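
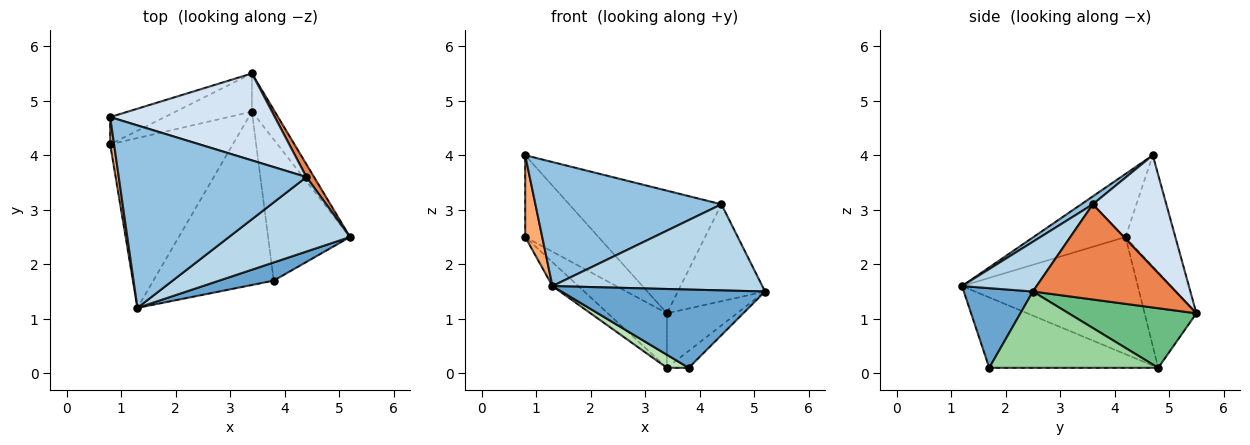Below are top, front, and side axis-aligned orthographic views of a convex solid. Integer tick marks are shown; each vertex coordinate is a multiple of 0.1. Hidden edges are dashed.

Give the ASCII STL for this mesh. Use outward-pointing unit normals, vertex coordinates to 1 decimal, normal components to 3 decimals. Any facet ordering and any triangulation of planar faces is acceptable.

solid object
 facet normal 0.314 -0.925 0.215
  outer loop
   vertex 3.8 1.7 0.1
   vertex 5.2 2.5 1.5
   vertex 1.3 1.2 1.6
  endloop
 endfacet
 facet normal 0.035 -0.562 0.827
  outer loop
   vertex 4.4 3.6 3.1
   vertex 0.8 4.7 4.0
   vertex 1.3 1.2 1.6
  endloop
 endfacet
 facet normal 0.260 -0.730 0.632
  outer loop
   vertex 4.4 3.6 3.1
   vertex 1.3 1.2 1.6
   vertex 5.2 2.5 1.5
  endloop
 endfacet
 facet normal 0.366 0.759 0.538
  outer loop
   vertex 4.4 3.6 3.1
   vertex 3.4 5.5 1.1
   vertex 0.8 4.7 4.0
  endloop
 endfacet
 facet normal 0.851 0.520 0.068
  outer loop
   vertex 4.4 3.6 3.1
   vertex 5.2 2.5 1.5
   vertex 3.4 5.5 1.1
  endloop
 endfacet
 facet normal -0.981 -0.182 0.061
  outer loop
   vertex 0.8 4.2 2.5
   vertex 1.3 1.2 1.6
   vertex 0.8 4.7 4.0
  endloop
 endfacet
 facet normal -0.542 0.797 -0.266
  outer loop
   vertex 0.8 4.2 2.5
   vertex 0.8 4.7 4.0
   vertex 3.4 5.5 1.1
  endloop
 endfacet
 facet normal -0.583 0.665 -0.466
  outer loop
   vertex 3.4 4.8 0.1
   vertex 0.8 4.2 2.5
   vertex 3.4 5.5 1.1
  endloop
 endfacet
 facet normal 0.831 0.456 -0.319
  outer loop
   vertex 3.4 4.8 0.1
   vertex 3.4 5.5 1.1
   vertex 5.2 2.5 1.5
  endloop
 endfacet
 facet normal 0.679 0.088 -0.729
  outer loop
   vertex 3.4 4.8 0.1
   vertex 5.2 2.5 1.5
   vertex 3.8 1.7 0.1
  endloop
 endfacet
 facet normal -0.504 -0.065 -0.861
  outer loop
   vertex 3.4 4.8 0.1
   vertex 3.8 1.7 0.1
   vertex 1.3 1.2 1.6
  endloop
 endfacet
 facet normal -0.687 0.101 -0.719
  outer loop
   vertex 3.4 4.8 0.1
   vertex 1.3 1.2 1.6
   vertex 0.8 4.2 2.5
  endloop
 endfacet
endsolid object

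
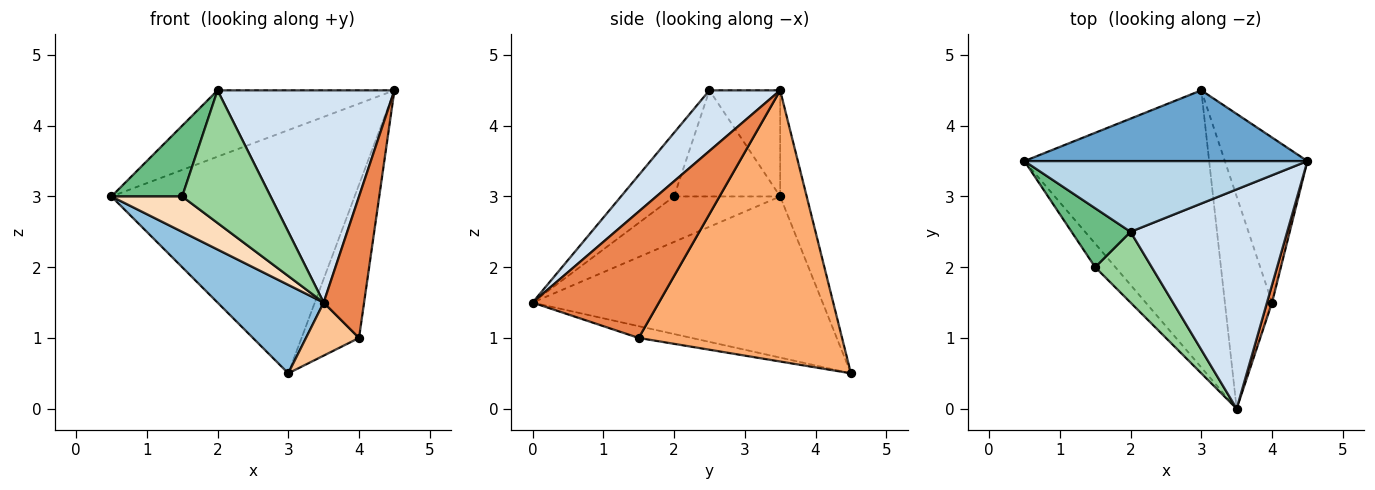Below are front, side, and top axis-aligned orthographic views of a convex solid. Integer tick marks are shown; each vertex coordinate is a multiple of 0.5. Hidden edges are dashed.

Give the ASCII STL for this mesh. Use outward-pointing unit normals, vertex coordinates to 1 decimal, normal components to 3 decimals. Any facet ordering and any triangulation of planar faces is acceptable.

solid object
 facet normal -0.104 0.955 0.278
  outer loop
   vertex 3.0 4.5 0.5
   vertex 0.5 3.5 3.0
   vertex 4.5 3.5 4.5
  endloop
 endfacet
 facet normal -0.639 -0.234 -0.733
  outer loop
   vertex 3.0 4.5 0.5
   vertex 3.5 0.0 1.5
   vertex 0.5 3.5 3.0
  endloop
 endfacet
 facet normal -0.264 0.660 0.704
  outer loop
   vertex 2.0 2.5 4.5
   vertex 4.5 3.5 4.5
   vertex 0.5 3.5 3.0
  endloop
 endfacet
 facet normal 0.268 -0.670 0.692
  outer loop
   vertex 2.0 2.5 4.5
   vertex 3.5 0.0 1.5
   vertex 4.5 3.5 4.5
  endloop
 endfacet
 facet normal 0.952 -0.305 0.038
  outer loop
   vertex 4.0 1.5 1.0
   vertex 4.5 3.5 4.5
   vertex 3.5 0.0 1.5
  endloop
 endfacet
 facet normal 0.924 0.261 -0.281
  outer loop
   vertex 4.0 1.5 1.0
   vertex 3.0 4.5 0.5
   vertex 4.5 3.5 4.5
  endloop
 endfacet
 facet normal -0.236 -0.236 -0.943
  outer loop
   vertex 4.0 1.5 1.0
   vertex 3.5 0.0 1.5
   vertex 3.0 4.5 0.5
  endloop
 endfacet
 facet normal -0.780 -0.520 -0.347
  outer loop
   vertex 1.5 2.0 3.0
   vertex 0.5 3.5 3.0
   vertex 3.5 0.0 1.5
  endloop
 endfacet
 facet normal -0.755 -0.504 0.420
  outer loop
   vertex 1.5 2.0 3.0
   vertex 2.0 2.5 4.5
   vertex 0.5 3.5 3.0
  endloop
 endfacet
 facet normal -0.468 -0.780 0.416
  outer loop
   vertex 1.5 2.0 3.0
   vertex 3.5 0.0 1.5
   vertex 2.0 2.5 4.5
  endloop
 endfacet
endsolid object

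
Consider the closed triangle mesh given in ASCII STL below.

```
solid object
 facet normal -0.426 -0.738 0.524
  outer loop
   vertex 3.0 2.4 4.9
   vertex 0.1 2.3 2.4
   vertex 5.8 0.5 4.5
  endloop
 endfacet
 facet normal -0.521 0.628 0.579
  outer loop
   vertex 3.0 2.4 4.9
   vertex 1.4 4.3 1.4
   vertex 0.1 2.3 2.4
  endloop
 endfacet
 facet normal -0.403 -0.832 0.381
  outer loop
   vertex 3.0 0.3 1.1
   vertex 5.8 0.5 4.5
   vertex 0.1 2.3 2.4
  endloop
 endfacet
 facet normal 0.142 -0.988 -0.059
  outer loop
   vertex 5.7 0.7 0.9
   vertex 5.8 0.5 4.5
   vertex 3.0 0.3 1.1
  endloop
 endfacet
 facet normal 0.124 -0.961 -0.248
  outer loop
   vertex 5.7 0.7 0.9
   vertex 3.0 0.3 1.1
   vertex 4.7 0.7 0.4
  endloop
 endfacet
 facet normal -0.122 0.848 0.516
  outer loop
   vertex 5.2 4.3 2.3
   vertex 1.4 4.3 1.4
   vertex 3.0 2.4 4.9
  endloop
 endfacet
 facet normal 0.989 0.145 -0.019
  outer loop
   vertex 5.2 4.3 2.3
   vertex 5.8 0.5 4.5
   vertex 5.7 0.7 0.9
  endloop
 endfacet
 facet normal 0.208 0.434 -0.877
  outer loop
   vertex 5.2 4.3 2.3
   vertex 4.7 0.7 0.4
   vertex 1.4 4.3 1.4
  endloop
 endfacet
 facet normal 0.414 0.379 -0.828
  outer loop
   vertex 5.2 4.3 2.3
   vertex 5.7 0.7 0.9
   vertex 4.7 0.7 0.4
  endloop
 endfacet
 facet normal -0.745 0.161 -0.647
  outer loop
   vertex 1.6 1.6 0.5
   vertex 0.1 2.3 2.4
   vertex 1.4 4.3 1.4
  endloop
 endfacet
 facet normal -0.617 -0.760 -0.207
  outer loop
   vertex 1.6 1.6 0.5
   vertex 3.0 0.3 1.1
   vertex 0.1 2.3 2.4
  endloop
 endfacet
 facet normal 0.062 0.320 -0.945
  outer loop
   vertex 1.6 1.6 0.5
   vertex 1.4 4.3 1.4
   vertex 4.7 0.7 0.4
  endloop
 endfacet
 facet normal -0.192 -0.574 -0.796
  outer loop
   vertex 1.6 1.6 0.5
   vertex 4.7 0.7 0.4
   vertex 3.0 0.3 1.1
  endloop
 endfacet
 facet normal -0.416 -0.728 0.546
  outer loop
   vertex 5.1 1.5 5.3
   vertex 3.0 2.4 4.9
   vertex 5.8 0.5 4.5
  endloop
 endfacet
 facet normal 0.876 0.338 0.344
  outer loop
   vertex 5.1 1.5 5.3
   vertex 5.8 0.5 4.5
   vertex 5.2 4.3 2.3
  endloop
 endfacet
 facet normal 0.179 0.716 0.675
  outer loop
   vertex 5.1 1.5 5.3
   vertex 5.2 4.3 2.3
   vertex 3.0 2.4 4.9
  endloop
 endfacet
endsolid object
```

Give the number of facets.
16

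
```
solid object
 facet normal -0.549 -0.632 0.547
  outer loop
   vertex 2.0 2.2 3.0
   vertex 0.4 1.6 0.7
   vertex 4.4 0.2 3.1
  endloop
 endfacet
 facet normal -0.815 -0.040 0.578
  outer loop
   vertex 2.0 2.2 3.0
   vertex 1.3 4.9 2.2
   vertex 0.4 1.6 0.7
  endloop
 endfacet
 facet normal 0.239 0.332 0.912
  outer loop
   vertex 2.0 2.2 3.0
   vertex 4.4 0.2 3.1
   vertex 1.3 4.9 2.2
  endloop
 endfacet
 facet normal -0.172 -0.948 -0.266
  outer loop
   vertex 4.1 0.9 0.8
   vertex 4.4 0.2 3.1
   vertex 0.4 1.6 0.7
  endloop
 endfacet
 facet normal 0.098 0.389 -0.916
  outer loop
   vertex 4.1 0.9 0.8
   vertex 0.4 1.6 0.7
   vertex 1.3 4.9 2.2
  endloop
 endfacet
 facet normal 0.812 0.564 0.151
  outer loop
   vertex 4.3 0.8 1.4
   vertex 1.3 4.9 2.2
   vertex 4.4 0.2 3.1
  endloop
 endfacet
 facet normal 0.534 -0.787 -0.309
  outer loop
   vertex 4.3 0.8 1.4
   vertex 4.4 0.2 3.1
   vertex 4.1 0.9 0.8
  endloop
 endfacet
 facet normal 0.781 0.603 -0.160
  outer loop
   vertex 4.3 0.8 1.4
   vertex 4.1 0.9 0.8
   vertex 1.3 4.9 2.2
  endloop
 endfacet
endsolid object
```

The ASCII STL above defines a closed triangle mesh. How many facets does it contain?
8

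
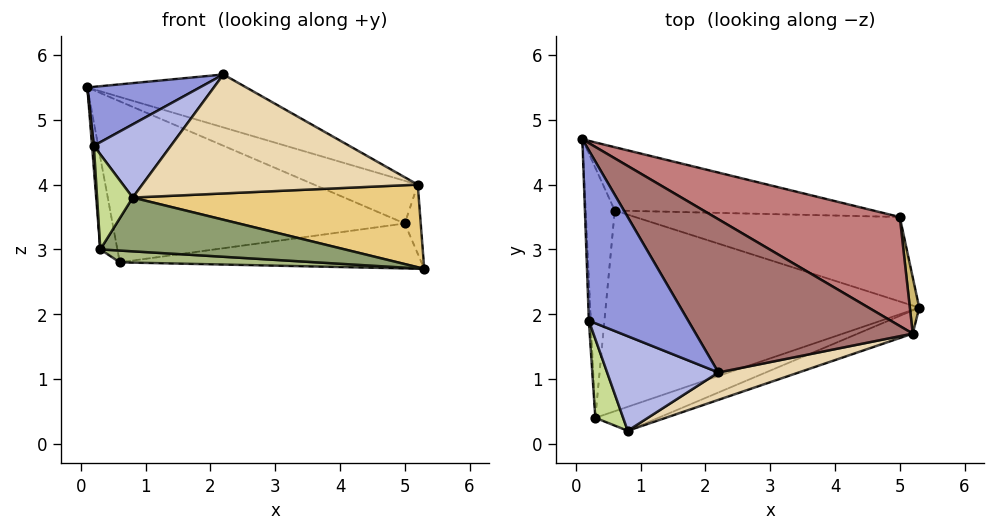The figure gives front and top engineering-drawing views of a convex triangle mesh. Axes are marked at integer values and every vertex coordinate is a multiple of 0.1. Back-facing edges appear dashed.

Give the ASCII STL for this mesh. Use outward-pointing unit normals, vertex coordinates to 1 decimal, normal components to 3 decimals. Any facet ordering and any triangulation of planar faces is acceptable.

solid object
 facet normal 0.071 0.928 -0.365
  outer loop
   vertex 5.0 3.5 3.4
   vertex 0.6 3.6 2.8
   vertex 0.1 4.7 5.5
  endloop
 endfacet
 facet normal 0.130 0.466 -0.875
  outer loop
   vertex 5.0 3.5 3.4
   vertex 5.3 2.1 2.7
   vertex 0.6 3.6 2.8
  endloop
 endfacet
 facet normal -0.545 -0.274 0.792
  outer loop
   vertex 0.2 1.9 4.6
   vertex 2.2 1.1 5.7
   vertex 0.1 4.7 5.5
  endloop
 endfacet
 facet normal -0.562 -0.506 0.654
  outer loop
   vertex 0.2 1.9 4.6
   vertex 0.8 0.2 3.8
   vertex 2.2 1.1 5.7
  endloop
 endfacet
 facet normal 0.275 -0.878 -0.391
  outer loop
   vertex 0.3 0.4 3.0
   vertex 5.3 2.1 2.7
   vertex 0.8 0.2 3.8
  endloop
 endfacet
 facet normal -0.040 -0.059 -0.997
  outer loop
   vertex 0.3 0.4 3.0
   vertex 0.6 3.6 2.8
   vertex 5.3 2.1 2.7
  endloop
 endfacet
 facet normal -0.799 -0.463 0.384
  outer loop
   vertex 0.3 0.4 3.0
   vertex 0.8 0.2 3.8
   vertex 0.2 1.9 4.6
  endloop
 endfacet
 facet normal -0.974 0.078 -0.212
  outer loop
   vertex 0.3 0.4 3.0
   vertex 0.1 4.7 5.5
   vertex 0.6 3.6 2.8
  endloop
 endfacet
 facet normal -0.999 -0.022 -0.041
  outer loop
   vertex 0.3 0.4 3.0
   vertex 0.2 1.9 4.6
   vertex 0.1 4.7 5.5
  endloop
 endfacet
 facet normal 0.981 0.150 0.121
  outer loop
   vertex 5.2 1.7 4.0
   vertex 5.3 2.1 2.7
   vertex 5.0 3.5 3.4
  endloop
 endfacet
 facet normal 0.322 -0.911 -0.256
  outer loop
   vertex 5.2 1.7 4.0
   vertex 0.8 0.2 3.8
   vertex 5.3 2.1 2.7
  endloop
 endfacet
 facet normal 0.307 -0.928 0.214
  outer loop
   vertex 5.2 1.7 4.0
   vertex 2.2 1.1 5.7
   vertex 0.8 0.2 3.8
  endloop
 endfacet
 facet normal 0.426 0.296 0.855
  outer loop
   vertex 5.2 1.7 4.0
   vertex 0.1 4.7 5.5
   vertex 2.2 1.1 5.7
  endloop
 endfacet
 facet normal 0.439 0.328 0.837
  outer loop
   vertex 5.2 1.7 4.0
   vertex 5.0 3.5 3.4
   vertex 0.1 4.7 5.5
  endloop
 endfacet
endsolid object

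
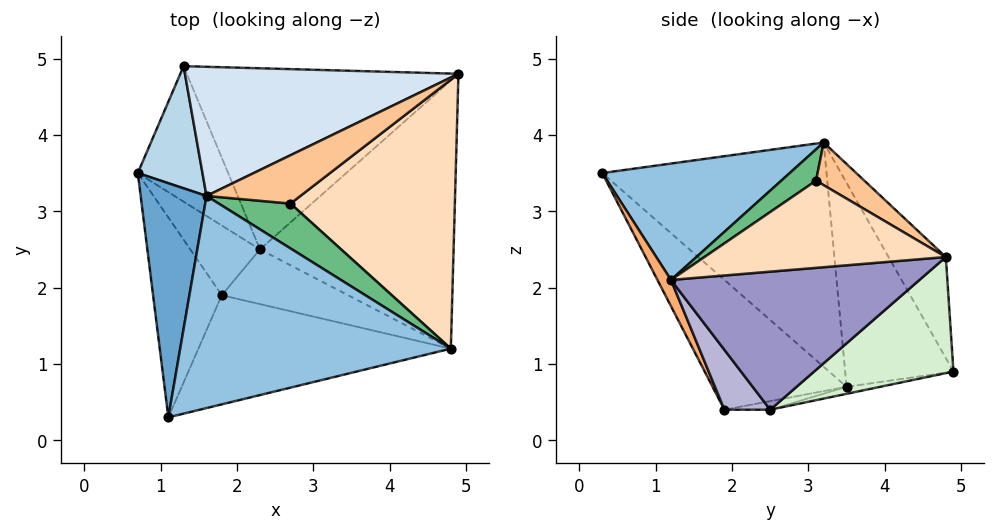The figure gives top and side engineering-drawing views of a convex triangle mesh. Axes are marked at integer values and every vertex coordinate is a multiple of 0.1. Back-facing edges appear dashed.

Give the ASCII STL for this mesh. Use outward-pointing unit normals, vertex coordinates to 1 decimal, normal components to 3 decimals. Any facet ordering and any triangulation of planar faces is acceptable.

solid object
 facet normal -0.952 0.126 0.279
  outer loop
   vertex 1.6 3.2 3.9
   vertex 0.7 3.5 0.7
   vertex 1.1 0.3 3.5
  endloop
 endfacet
 facet normal 0.388 -0.191 0.902
  outer loop
   vertex 4.8 1.2 2.1
   vertex 1.6 3.2 3.9
   vertex 1.1 0.3 3.5
  endloop
 endfacet
 facet normal -0.895 0.343 0.284
  outer loop
   vertex 1.3 4.9 0.9
   vertex 0.7 3.5 0.7
   vertex 1.6 3.2 3.9
  endloop
 endfacet
 facet normal -0.184 0.847 0.498
  outer loop
   vertex 1.3 4.9 0.9
   vertex 1.6 3.2 3.9
   vertex 4.9 4.8 2.4
  endloop
 endfacet
 facet normal -0.784 -0.461 -0.415
  outer loop
   vertex 1.8 1.9 0.4
   vertex 1.1 0.3 3.5
   vertex 0.7 3.5 0.7
  endloop
 endfacet
 facet normal 0.047 -0.892 -0.450
  outer loop
   vertex 1.8 1.9 0.4
   vertex 4.8 1.2 2.1
   vertex 1.1 0.3 3.5
  endloop
 endfacet
 facet normal 0.414 0.000 0.910
  outer loop
   vertex 2.7 3.1 3.4
   vertex 4.9 4.8 2.4
   vertex 1.6 3.2 3.9
  endloop
 endfacet
 facet normal 0.467 -0.086 0.880
  outer loop
   vertex 2.7 3.1 3.4
   vertex 4.8 1.2 2.1
   vertex 4.9 4.8 2.4
  endloop
 endfacet
 facet normal 0.393 -0.182 0.901
  outer loop
   vertex 2.7 3.1 3.4
   vertex 1.6 3.2 3.9
   vertex 4.8 1.2 2.1
  endloop
 endfacet
 facet normal -0.076 0.173 -0.982
  outer loop
   vertex 2.3 2.5 0.4
   vertex 0.7 3.5 0.7
   vertex 1.3 4.9 0.9
  endloop
 endfacet
 facet normal -0.122 0.101 -0.987
  outer loop
   vertex 2.3 2.5 0.4
   vertex 1.8 1.9 0.4
   vertex 0.7 3.5 0.7
  endloop
 endfacet
 facet normal 0.370 0.335 -0.866
  outer loop
   vertex 2.3 2.5 0.4
   vertex 1.3 4.9 0.9
   vertex 4.9 4.8 2.4
  endloop
 endfacet
 facet normal 0.580 0.052 -0.813
  outer loop
   vertex 2.3 2.5 0.4
   vertex 4.9 4.8 2.4
   vertex 4.8 1.2 2.1
  endloop
 endfacet
 facet normal 0.404 -0.336 -0.851
  outer loop
   vertex 2.3 2.5 0.4
   vertex 4.8 1.2 2.1
   vertex 1.8 1.9 0.4
  endloop
 endfacet
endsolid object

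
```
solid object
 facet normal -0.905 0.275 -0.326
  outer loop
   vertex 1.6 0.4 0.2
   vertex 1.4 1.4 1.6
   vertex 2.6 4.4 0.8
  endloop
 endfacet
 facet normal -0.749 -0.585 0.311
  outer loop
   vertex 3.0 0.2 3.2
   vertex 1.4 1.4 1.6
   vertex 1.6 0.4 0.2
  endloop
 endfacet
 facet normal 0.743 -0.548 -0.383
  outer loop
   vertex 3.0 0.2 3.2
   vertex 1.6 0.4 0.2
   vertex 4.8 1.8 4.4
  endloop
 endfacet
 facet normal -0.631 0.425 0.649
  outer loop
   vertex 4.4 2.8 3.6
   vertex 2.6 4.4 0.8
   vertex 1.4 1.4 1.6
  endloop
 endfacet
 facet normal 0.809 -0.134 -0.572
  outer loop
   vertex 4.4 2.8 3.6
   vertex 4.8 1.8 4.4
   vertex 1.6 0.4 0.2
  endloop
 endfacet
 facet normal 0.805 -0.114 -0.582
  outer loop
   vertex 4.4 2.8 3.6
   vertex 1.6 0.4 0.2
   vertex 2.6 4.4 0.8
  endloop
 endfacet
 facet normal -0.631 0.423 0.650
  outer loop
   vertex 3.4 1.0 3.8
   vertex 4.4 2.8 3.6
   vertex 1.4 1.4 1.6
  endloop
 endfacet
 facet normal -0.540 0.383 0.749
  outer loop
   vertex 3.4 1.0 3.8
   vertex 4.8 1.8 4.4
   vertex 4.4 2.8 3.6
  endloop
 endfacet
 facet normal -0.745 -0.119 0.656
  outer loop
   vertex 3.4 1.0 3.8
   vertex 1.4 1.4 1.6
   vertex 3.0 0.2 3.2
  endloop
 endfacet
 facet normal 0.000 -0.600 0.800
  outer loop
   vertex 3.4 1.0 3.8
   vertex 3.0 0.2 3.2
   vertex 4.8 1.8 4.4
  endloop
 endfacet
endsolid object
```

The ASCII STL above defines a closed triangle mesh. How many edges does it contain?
15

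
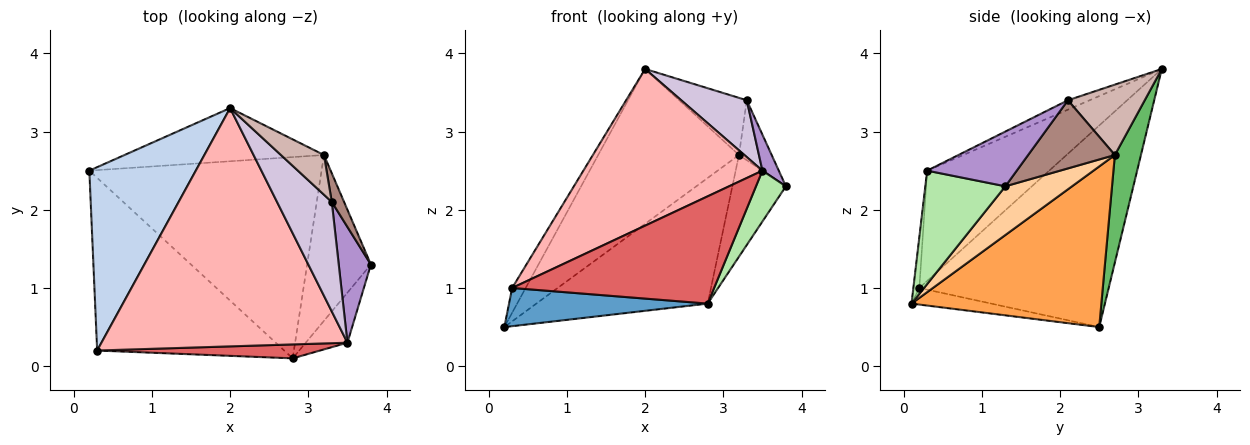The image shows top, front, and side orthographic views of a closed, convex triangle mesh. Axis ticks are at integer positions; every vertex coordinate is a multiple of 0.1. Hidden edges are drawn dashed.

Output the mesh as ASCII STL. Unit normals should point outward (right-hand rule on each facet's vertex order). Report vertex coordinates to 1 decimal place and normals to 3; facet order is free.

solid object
 facet normal -0.086 -0.215 -0.973
  outer loop
   vertex 0.3 0.2 1.0
   vertex 0.2 2.5 0.5
   vertex 2.8 0.1 0.8
  endloop
 endfacet
 facet normal -0.882 0.063 0.466
  outer loop
   vertex 0.3 0.2 1.0
   vertex 2.0 3.3 3.8
   vertex 0.2 2.5 0.5
  endloop
 endfacet
 facet normal 0.506 0.457 -0.732
  outer loop
   vertex 3.2 2.7 2.7
   vertex 2.8 0.1 0.8
   vertex 0.2 2.5 0.5
  endloop
 endfacet
 facet normal 0.546 0.438 -0.714
  outer loop
   vertex 3.2 2.7 2.7
   vertex 3.8 1.3 2.3
   vertex 2.8 0.1 0.8
  endloop
 endfacet
 facet normal 0.173 0.932 -0.320
  outer loop
   vertex 3.2 2.7 2.7
   vertex 0.2 2.5 0.5
   vertex 2.0 3.3 3.8
  endloop
 endfacet
 facet normal 0.886 -0.331 -0.326
  outer loop
   vertex 3.5 0.3 2.5
   vertex 2.8 0.1 0.8
   vertex 3.8 1.3 2.3
  endloop
 endfacet
 facet normal -0.029 -0.991 0.129
  outer loop
   vertex 3.5 0.3 2.5
   vertex 0.3 0.2 1.0
   vertex 2.8 0.1 0.8
  endloop
 endfacet
 facet normal -0.351 -0.514 0.783
  outer loop
   vertex 3.5 0.3 2.5
   vertex 2.0 3.3 3.8
   vertex 0.3 0.2 1.0
  endloop
 endfacet
 facet normal 0.852 -0.155 0.500
  outer loop
   vertex 3.3 2.1 3.4
   vertex 3.5 0.3 2.5
   vertex 3.8 1.3 2.3
  endloop
 endfacet
 facet normal -0.150 -0.455 0.877
  outer loop
   vertex 3.3 2.1 3.4
   vertex 2.0 3.3 3.8
   vertex 3.5 0.3 2.5
  endloop
 endfacet
 facet normal 0.923 0.348 0.166
  outer loop
   vertex 3.3 2.1 3.4
   vertex 3.8 1.3 2.3
   vertex 3.2 2.7 2.7
  endloop
 endfacet
 facet normal 0.682 0.600 0.417
  outer loop
   vertex 3.3 2.1 3.4
   vertex 3.2 2.7 2.7
   vertex 2.0 3.3 3.8
  endloop
 endfacet
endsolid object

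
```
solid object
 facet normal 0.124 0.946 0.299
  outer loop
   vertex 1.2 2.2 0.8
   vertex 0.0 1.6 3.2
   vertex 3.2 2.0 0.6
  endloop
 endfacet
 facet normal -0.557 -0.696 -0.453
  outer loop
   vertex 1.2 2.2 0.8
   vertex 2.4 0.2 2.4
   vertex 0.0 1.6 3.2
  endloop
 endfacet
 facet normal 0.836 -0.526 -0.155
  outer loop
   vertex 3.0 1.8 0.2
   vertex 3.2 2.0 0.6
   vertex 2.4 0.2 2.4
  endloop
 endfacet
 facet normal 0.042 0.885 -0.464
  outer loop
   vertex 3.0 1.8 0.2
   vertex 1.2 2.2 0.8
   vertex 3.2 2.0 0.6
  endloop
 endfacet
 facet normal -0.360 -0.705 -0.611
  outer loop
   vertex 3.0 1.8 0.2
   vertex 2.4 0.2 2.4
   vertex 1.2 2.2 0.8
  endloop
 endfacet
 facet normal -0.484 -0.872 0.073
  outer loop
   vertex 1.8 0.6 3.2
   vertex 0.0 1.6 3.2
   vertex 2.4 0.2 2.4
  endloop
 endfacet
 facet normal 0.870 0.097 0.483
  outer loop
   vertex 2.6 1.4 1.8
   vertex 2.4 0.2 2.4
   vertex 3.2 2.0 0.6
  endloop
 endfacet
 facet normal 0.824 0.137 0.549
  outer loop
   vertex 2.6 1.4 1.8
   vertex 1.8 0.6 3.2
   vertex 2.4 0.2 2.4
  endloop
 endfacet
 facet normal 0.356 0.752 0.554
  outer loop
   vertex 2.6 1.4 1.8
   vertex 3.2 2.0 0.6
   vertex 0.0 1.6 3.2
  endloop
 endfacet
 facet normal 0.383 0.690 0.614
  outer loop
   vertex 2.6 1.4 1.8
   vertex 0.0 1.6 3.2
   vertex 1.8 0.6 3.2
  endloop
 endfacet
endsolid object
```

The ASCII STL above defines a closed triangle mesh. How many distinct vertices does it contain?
7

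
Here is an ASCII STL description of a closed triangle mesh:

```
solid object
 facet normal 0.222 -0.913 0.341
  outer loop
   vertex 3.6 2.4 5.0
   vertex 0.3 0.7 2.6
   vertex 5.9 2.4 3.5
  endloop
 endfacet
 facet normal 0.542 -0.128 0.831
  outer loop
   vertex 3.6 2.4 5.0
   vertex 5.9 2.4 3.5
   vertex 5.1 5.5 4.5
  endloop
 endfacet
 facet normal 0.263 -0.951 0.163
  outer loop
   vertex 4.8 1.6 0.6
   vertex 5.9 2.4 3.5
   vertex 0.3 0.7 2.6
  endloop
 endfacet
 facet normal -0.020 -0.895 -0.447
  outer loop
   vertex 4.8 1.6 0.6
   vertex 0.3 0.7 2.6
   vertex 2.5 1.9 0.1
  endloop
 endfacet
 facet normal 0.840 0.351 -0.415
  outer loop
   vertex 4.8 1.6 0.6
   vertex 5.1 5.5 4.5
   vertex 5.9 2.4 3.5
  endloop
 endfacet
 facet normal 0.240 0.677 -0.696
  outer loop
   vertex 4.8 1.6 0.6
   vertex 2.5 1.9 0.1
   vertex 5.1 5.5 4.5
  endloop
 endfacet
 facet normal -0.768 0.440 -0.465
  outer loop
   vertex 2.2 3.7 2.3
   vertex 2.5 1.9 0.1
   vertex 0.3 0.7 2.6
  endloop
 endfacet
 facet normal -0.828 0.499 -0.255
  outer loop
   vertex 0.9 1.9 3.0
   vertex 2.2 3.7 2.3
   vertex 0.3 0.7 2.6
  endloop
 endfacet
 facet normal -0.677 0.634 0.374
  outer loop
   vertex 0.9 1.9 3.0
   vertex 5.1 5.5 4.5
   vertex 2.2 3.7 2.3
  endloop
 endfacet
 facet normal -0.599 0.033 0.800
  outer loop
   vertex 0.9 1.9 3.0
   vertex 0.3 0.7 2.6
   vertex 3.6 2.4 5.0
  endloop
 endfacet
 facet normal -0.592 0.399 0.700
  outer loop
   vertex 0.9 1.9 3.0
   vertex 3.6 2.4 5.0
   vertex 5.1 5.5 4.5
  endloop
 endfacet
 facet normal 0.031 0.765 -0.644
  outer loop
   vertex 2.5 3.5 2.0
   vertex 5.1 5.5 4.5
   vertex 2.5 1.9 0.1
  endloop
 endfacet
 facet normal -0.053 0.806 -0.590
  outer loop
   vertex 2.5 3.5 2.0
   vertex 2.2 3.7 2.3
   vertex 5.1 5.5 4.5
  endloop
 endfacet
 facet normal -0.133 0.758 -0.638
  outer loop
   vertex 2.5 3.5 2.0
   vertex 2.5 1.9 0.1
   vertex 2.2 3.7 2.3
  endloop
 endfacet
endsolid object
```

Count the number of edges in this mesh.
21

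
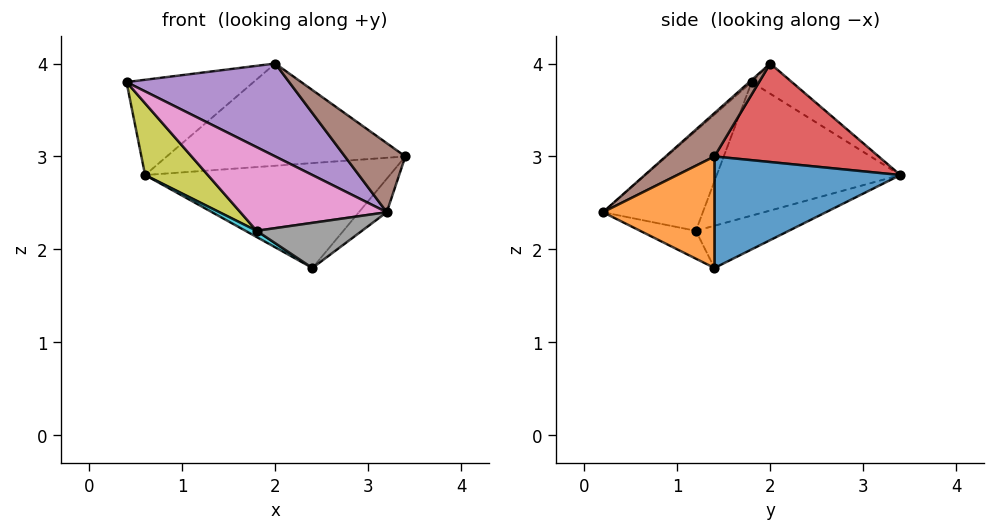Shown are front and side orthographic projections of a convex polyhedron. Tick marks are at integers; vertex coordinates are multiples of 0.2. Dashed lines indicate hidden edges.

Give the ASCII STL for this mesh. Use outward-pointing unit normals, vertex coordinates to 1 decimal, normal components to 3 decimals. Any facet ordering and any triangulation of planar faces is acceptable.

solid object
 facet normal 0.540 0.711 -0.450
  outer loop
   vertex 2.4 1.4 1.8
   vertex 0.6 3.4 2.8
   vertex 3.4 1.4 3.0
  endloop
 endfacet
 facet normal 0.754 0.189 -0.629
  outer loop
   vertex 3.2 0.2 2.4
   vertex 2.4 1.4 1.8
   vertex 3.4 1.4 3.0
  endloop
 endfacet
 facet normal -0.170 0.537 0.826
  outer loop
   vertex 2.0 2.0 4.0
   vertex 0.6 3.4 2.8
   vertex 0.4 1.8 3.8
  endloop
 endfacet
 facet normal 0.543 0.789 0.287
  outer loop
   vertex 2.0 2.0 4.0
   vertex 3.4 1.4 3.0
   vertex 0.6 3.4 2.8
  endloop
 endfacet
 facet normal -0.010 -0.668 0.744
  outer loop
   vertex 2.0 2.0 4.0
   vertex 0.4 1.8 3.8
   vertex 3.2 0.2 2.4
  endloop
 endfacet
 facet normal 0.375 -0.464 0.803
  outer loop
   vertex 2.0 2.0 4.0
   vertex 3.2 0.2 2.4
   vertex 3.4 1.4 3.0
  endloop
 endfacet
 facet normal -0.554 -0.812 -0.181
  outer loop
   vertex 1.8 1.2 2.2
   vertex 3.2 0.2 2.4
   vertex 0.4 1.8 3.8
  endloop
 endfacet
 facet normal -0.308 -0.582 -0.753
  outer loop
   vertex 1.8 1.2 2.2
   vertex 2.4 1.4 1.8
   vertex 3.2 0.2 2.4
  endloop
 endfacet
 facet normal -0.773 -0.264 -0.577
  outer loop
   vertex 1.8 1.2 2.2
   vertex 0.4 1.8 3.8
   vertex 0.6 3.4 2.8
  endloop
 endfacet
 facet normal -0.539 -0.065 -0.840
  outer loop
   vertex 1.8 1.2 2.2
   vertex 0.6 3.4 2.8
   vertex 2.4 1.4 1.8
  endloop
 endfacet
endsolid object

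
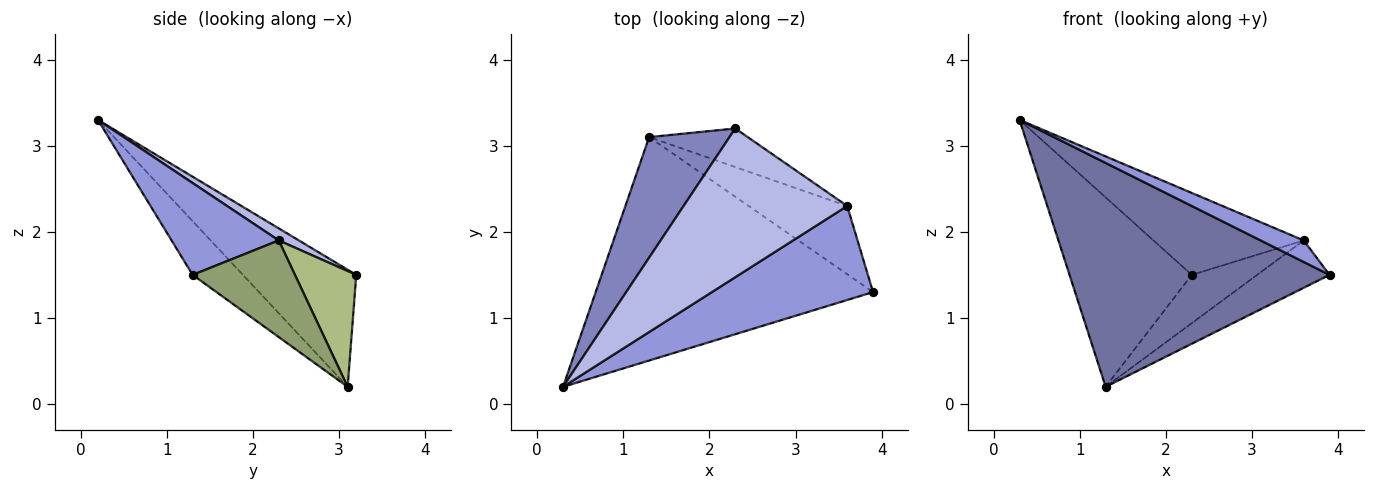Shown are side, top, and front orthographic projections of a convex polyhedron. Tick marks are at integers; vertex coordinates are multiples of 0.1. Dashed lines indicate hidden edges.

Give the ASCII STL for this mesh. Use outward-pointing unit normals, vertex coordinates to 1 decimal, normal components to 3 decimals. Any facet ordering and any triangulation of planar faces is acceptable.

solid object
 facet normal -0.136 -0.701 -0.700
  outer loop
   vertex 1.3 3.1 0.2
   vertex 3.9 1.3 1.5
   vertex 0.3 0.2 3.3
  endloop
 endfacet
 facet normal -0.616 0.664 0.423
  outer loop
   vertex 2.3 3.2 1.5
   vertex 1.3 3.1 0.2
   vertex 0.3 0.2 3.3
  endloop
 endfacet
 facet normal 0.486 -0.195 0.852
  outer loop
   vertex 3.6 2.3 1.9
   vertex 0.3 0.2 3.3
   vertex 3.9 1.3 1.5
  endloop
 endfacet
 facet normal 0.064 0.482 0.874
  outer loop
   vertex 3.6 2.3 1.9
   vertex 2.3 3.2 1.5
   vertex 0.3 0.2 3.3
  endloop
 endfacet
 facet normal 0.627 0.444 -0.640
  outer loop
   vertex 3.6 2.3 1.9
   vertex 3.9 1.3 1.5
   vertex 1.3 3.1 0.2
  endloop
 endfacet
 facet normal 0.591 0.630 -0.503
  outer loop
   vertex 3.6 2.3 1.9
   vertex 1.3 3.1 0.2
   vertex 2.3 3.2 1.5
  endloop
 endfacet
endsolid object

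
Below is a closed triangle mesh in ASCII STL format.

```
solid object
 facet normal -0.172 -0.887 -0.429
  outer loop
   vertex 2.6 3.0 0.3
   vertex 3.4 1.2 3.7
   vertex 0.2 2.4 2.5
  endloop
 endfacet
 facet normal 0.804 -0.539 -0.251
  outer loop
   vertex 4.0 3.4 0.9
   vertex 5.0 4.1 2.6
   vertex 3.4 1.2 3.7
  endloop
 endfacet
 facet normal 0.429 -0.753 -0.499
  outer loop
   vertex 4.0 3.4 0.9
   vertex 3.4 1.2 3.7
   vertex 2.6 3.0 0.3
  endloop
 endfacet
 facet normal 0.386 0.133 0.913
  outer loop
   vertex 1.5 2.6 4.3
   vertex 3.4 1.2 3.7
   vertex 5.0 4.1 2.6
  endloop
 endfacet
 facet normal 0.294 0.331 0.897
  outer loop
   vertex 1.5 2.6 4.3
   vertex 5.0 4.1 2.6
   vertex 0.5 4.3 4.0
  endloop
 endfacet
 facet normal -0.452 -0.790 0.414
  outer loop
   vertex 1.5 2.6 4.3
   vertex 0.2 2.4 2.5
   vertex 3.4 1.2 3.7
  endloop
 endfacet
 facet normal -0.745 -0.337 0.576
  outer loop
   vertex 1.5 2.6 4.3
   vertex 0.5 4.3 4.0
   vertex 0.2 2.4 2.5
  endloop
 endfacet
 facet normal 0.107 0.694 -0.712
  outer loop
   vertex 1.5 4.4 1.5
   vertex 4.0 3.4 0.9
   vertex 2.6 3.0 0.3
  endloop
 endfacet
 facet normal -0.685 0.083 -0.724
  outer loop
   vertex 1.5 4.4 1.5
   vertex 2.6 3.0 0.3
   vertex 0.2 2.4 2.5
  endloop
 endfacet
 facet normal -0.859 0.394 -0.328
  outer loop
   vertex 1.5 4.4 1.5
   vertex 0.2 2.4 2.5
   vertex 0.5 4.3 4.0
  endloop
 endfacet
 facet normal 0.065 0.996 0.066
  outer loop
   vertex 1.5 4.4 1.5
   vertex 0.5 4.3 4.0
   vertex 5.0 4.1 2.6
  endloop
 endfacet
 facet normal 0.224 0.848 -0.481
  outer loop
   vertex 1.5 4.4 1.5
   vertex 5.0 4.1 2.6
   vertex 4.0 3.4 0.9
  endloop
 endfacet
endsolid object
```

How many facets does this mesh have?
12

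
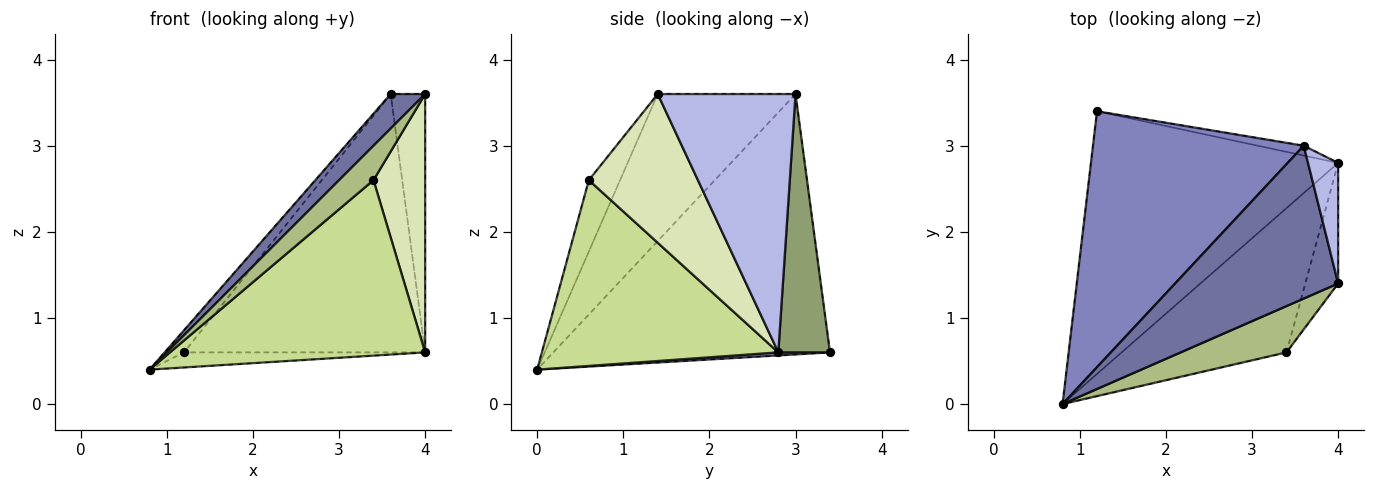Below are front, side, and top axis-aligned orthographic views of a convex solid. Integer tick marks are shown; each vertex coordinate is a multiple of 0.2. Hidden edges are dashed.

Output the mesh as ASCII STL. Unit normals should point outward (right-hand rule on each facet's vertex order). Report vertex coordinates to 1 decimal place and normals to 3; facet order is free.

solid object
 facet normal -0.660 -0.165 0.733
  outer loop
   vertex 3.6 3.0 3.6
   vertex 0.8 0.0 0.4
   vertex 4.0 1.4 3.6
  endloop
 endfacet
 facet normal -0.776 0.054 0.628
  outer loop
   vertex 3.6 3.0 3.6
   vertex 1.2 3.4 0.6
   vertex 0.8 0.0 0.4
  endloop
 endfacet
 facet normal 0.012 0.057 -0.998
  outer loop
   vertex 4.0 2.8 0.6
   vertex 0.8 0.0 0.4
   vertex 1.2 3.4 0.6
  endloop
 endfacet
 facet normal 0.964 0.241 0.112
  outer loop
   vertex 4.0 2.8 0.6
   vertex 3.6 3.0 3.6
   vertex 4.0 1.4 3.6
  endloop
 endfacet
 facet normal 0.209 0.977 -0.037
  outer loop
   vertex 4.0 2.8 0.6
   vertex 1.2 3.4 0.6
   vertex 3.6 3.0 3.6
  endloop
 endfacet
 facet normal -0.476 -0.525 0.706
  outer loop
   vertex 3.4 0.6 2.6
   vertex 4.0 1.4 3.6
   vertex 0.8 0.0 0.4
  endloop
 endfacet
 facet normal 0.582 -0.628 -0.516
  outer loop
   vertex 3.4 0.6 2.6
   vertex 0.8 0.0 0.4
   vertex 4.0 2.8 0.6
  endloop
 endfacet
 facet normal 0.886 -0.420 -0.196
  outer loop
   vertex 3.4 0.6 2.6
   vertex 4.0 2.8 0.6
   vertex 4.0 1.4 3.6
  endloop
 endfacet
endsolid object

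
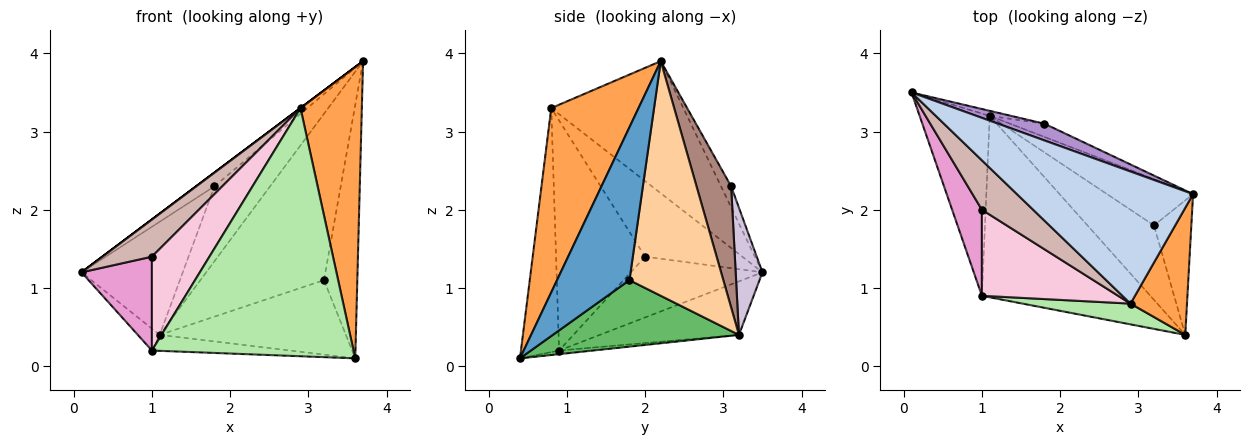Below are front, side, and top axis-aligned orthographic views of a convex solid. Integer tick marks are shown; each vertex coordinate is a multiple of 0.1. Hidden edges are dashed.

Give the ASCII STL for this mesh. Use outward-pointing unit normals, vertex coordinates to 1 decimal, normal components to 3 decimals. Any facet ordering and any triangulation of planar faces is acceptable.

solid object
 facet normal 0.887 0.408 -0.217
  outer loop
   vertex 3.2 1.8 1.1
   vertex 3.7 2.2 3.9
   vertex 3.6 0.4 0.1
  endloop
 endfacet
 facet normal -0.600 0.000 0.800
  outer loop
   vertex 2.9 0.8 3.3
   vertex 3.7 2.2 3.9
   vertex 0.1 3.5 1.2
  endloop
 endfacet
 facet normal 0.794 -0.558 0.243
  outer loop
   vertex 2.9 0.8 3.3
   vertex 3.6 0.4 0.1
   vertex 3.7 2.2 3.9
  endloop
 endfacet
 facet normal 0.590 0.777 -0.217
  outer loop
   vertex 1.1 3.2 0.4
   vertex 3.7 2.2 3.9
   vertex 3.2 1.8 1.1
  endloop
 endfacet
 facet normal 0.577 0.577 -0.577
  outer loop
   vertex 1.1 3.2 0.4
   vertex 3.2 1.8 1.1
   vertex 3.6 0.4 0.1
  endloop
 endfacet
 facet normal -0.185 -0.979 0.082
  outer loop
   vertex 1.0 0.9 0.2
   vertex 3.6 0.4 0.1
   vertex 2.9 0.8 3.3
  endloop
 endfacet
 facet normal -0.604 0.095 -0.791
  outer loop
   vertex 1.0 0.9 0.2
   vertex 0.1 3.5 1.2
   vertex 1.1 3.2 0.4
  endloop
 endfacet
 facet normal -0.021 0.088 -0.996
  outer loop
   vertex 1.0 0.9 0.2
   vertex 1.1 3.2 0.4
   vertex 3.6 0.4 0.1
  endloop
 endfacet
 facet normal -0.332 0.597 0.730
  outer loop
   vertex 1.8 3.1 2.3
   vertex 0.1 3.5 1.2
   vertex 3.7 2.2 3.9
  endloop
 endfacet
 facet normal 0.255 0.966 -0.043
  outer loop
   vertex 1.8 3.1 2.3
   vertex 1.1 3.2 0.4
   vertex 0.1 3.5 1.2
  endloop
 endfacet
 facet normal 0.523 0.840 -0.148
  outer loop
   vertex 1.8 3.1 2.3
   vertex 3.7 2.2 3.9
   vertex 1.1 3.2 0.4
  endloop
 endfacet
 facet normal -0.763 -0.389 0.517
  outer loop
   vertex 1.0 2.0 1.4
   vertex 2.9 0.8 3.3
   vertex 0.1 3.5 1.2
  endloop
 endfacet
 facet normal -0.809 -0.433 0.397
  outer loop
   vertex 1.0 2.0 1.4
   vertex 0.1 3.5 1.2
   vertex 1.0 0.9 0.2
  endloop
 endfacet
 facet normal -0.752 -0.486 0.445
  outer loop
   vertex 1.0 2.0 1.4
   vertex 1.0 0.9 0.2
   vertex 2.9 0.8 3.3
  endloop
 endfacet
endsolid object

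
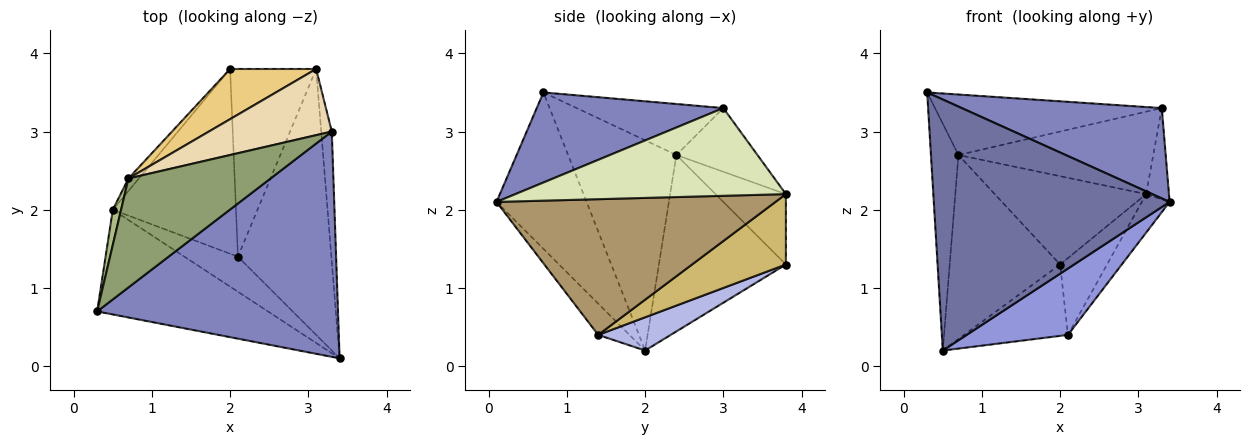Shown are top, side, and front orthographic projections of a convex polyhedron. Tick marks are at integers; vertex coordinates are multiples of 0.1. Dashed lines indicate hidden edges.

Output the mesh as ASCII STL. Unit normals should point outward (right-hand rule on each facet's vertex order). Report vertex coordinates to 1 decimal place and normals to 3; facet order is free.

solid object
 facet normal -0.332 -0.870 -0.363
  outer loop
   vertex 0.5 2.0 0.2
   vertex 3.4 0.1 2.1
   vertex 0.3 0.7 3.5
  endloop
 endfacet
 facet normal 0.328 -0.352 0.877
  outer loop
   vertex 3.3 3.0 3.3
   vertex 0.3 0.7 3.5
   vertex 3.4 0.1 2.1
  endloop
 endfacet
 facet normal -0.263 -0.853 -0.451
  outer loop
   vertex 2.1 1.4 0.4
   vertex 3.4 0.1 2.1
   vertex 0.5 2.0 0.2
  endloop
 endfacet
 facet normal 0.244 0.349 -0.905
  outer loop
   vertex 2.1 1.4 0.4
   vertex 0.5 2.0 0.2
   vertex 2.0 3.8 1.3
  endloop
 endfacet
 facet normal -0.299 0.463 0.834
  outer loop
   vertex 0.7 2.4 2.7
   vertex 0.3 0.7 3.5
   vertex 3.3 3.0 3.3
  endloop
 endfacet
 facet normal -0.969 0.246 0.038
  outer loop
   vertex 0.7 2.4 2.7
   vertex 0.5 2.0 0.2
   vertex 0.3 0.7 3.5
  endloop
 endfacet
 facet normal -0.754 0.655 -0.045
  outer loop
   vertex 0.7 2.4 2.7
   vertex 2.0 3.8 1.3
   vertex 0.5 2.0 0.2
  endloop
 endfacet
 facet normal 0.989 0.083 -0.119
  outer loop
   vertex 3.1 3.8 2.2
   vertex 3.3 3.0 3.3
   vertex 3.4 0.1 2.1
  endloop
 endfacet
 facet normal 0.821 0.082 -0.565
  outer loop
   vertex 3.1 3.8 2.2
   vertex 3.4 0.1 2.1
   vertex 2.1 1.4 0.4
  endloop
 endfacet
 facet normal 0.604 0.302 -0.738
  outer loop
   vertex 3.1 3.8 2.2
   vertex 2.1 1.4 0.4
   vertex 2.0 3.8 1.3
  endloop
 endfacet
 facet normal -0.375 0.806 0.458
  outer loop
   vertex 3.1 3.8 2.2
   vertex 2.0 3.8 1.3
   vertex 0.7 2.4 2.7
  endloop
 endfacet
 facet normal -0.309 0.742 0.596
  outer loop
   vertex 3.1 3.8 2.2
   vertex 0.7 2.4 2.7
   vertex 3.3 3.0 3.3
  endloop
 endfacet
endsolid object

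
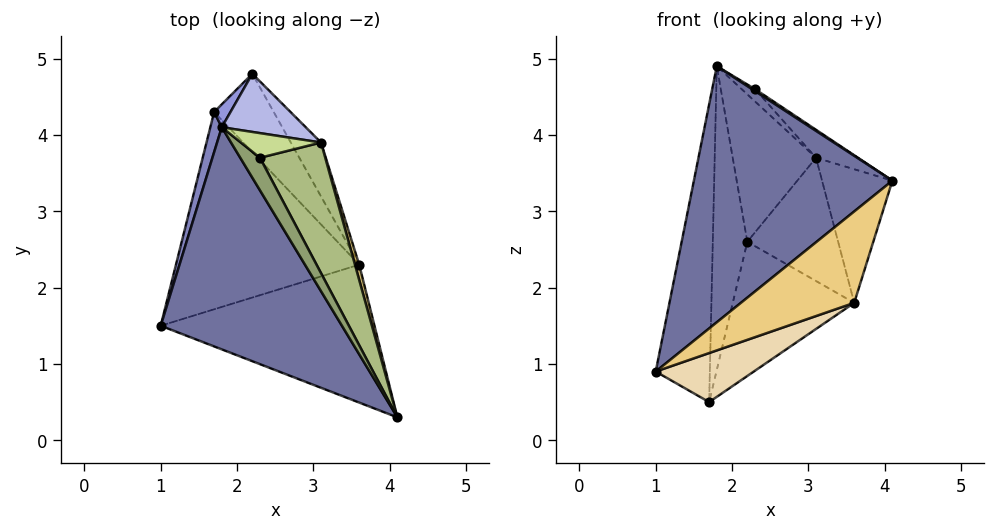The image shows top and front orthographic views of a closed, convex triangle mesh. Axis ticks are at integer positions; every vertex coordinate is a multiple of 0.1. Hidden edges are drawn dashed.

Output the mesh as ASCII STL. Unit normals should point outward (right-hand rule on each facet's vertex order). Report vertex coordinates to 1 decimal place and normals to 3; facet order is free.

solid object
 facet normal -0.634 -0.584 0.506
  outer loop
   vertex 1.8 4.1 4.9
   vertex 1.0 1.5 0.9
   vertex 4.1 0.3 3.4
  endloop
 endfacet
 facet normal -0.968 0.247 0.033
  outer loop
   vertex 1.7 4.3 0.5
   vertex 1.0 1.5 0.9
   vertex 1.8 4.1 4.9
  endloop
 endfacet
 facet normal -0.796 0.604 0.046
  outer loop
   vertex 1.7 4.3 0.5
   vertex 1.8 4.1 4.9
   vertex 2.2 4.8 2.6
  endloop
 endfacet
 facet normal 0.434 0.838 0.331
  outer loop
   vertex 3.1 3.9 3.7
   vertex 2.2 4.8 2.6
   vertex 1.8 4.1 4.9
  endloop
 endfacet
 facet normal 0.482 -0.054 0.875
  outer loop
   vertex 2.3 3.7 4.6
   vertex 1.8 4.1 4.9
   vertex 4.1 0.3 3.4
  endloop
 endfacet
 facet normal 0.723 0.145 0.675
  outer loop
   vertex 2.3 3.7 4.6
   vertex 4.1 0.3 3.4
   vertex 3.1 3.9 3.7
  endloop
 endfacet
 facet normal 0.667 0.333 0.667
  outer loop
   vertex 2.3 3.7 4.6
   vertex 3.1 3.9 3.7
   vertex 1.8 4.1 4.9
  endloop
 endfacet
 facet normal 0.782 0.538 -0.314
  outer loop
   vertex 3.6 2.3 1.8
   vertex 1.7 4.3 0.5
   vertex 2.2 4.8 2.6
  endloop
 endfacet
 facet normal 0.815 0.531 -0.233
  outer loop
   vertex 3.6 2.3 1.8
   vertex 2.2 4.8 2.6
   vertex 3.1 3.9 3.7
  endloop
 endfacet
 facet normal 0.964 0.265 0.030
  outer loop
   vertex 3.6 2.3 1.8
   vertex 3.1 3.9 3.7
   vertex 4.1 0.3 3.4
  endloop
 endfacet
 facet normal 0.417 -0.502 -0.758
  outer loop
   vertex 3.6 2.3 1.8
   vertex 4.1 0.3 3.4
   vertex 1.0 1.5 0.9
  endloop
 endfacet
 facet normal 0.379 -0.223 -0.898
  outer loop
   vertex 3.6 2.3 1.8
   vertex 1.0 1.5 0.9
   vertex 1.7 4.3 0.5
  endloop
 endfacet
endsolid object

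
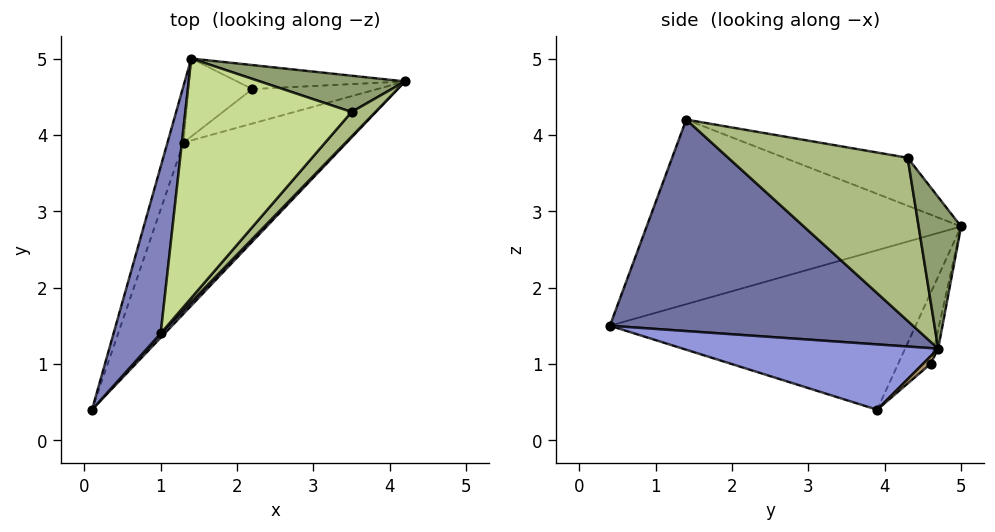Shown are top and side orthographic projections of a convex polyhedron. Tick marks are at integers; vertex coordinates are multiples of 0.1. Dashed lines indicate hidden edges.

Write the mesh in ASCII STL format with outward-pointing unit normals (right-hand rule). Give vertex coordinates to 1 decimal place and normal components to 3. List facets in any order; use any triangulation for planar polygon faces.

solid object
 facet normal 0.724 -0.689 0.014
  outer loop
   vertex 1.0 1.4 4.2
   vertex 0.1 0.4 1.5
   vertex 4.2 4.7 1.2
  endloop
 endfacet
 facet normal -0.949 0.200 0.242
  outer loop
   vertex 1.0 1.4 4.2
   vertex 1.4 5.0 2.8
   vertex 0.1 0.4 1.5
  endloop
 endfacet
 facet normal 0.343 -0.387 -0.856
  outer loop
   vertex 1.3 3.9 0.4
   vertex 4.2 4.7 1.2
   vertex 0.1 0.4 1.5
  endloop
 endfacet
 facet normal -0.950 0.296 -0.096
  outer loop
   vertex 1.3 3.9 0.4
   vertex 0.1 0.4 1.5
   vertex 1.4 5.0 2.8
  endloop
 endfacet
 facet normal 0.225 0.950 0.215
  outer loop
   vertex 3.5 4.3 3.7
   vertex 4.2 4.7 1.2
   vertex 1.4 5.0 2.8
  endloop
 endfacet
 facet normal 0.762 -0.638 0.111
  outer loop
   vertex 3.5 4.3 3.7
   vertex 1.0 1.4 4.2
   vertex 4.2 4.7 1.2
  endloop
 endfacet
 facet normal -0.257 0.375 0.891
  outer loop
   vertex 3.5 4.3 3.7
   vertex 1.4 5.0 2.8
   vertex 1.0 1.4 4.2
  endloop
 endfacet
 facet normal -0.026 0.973 -0.228
  outer loop
   vertex 2.2 4.6 1.0
   vertex 1.4 5.0 2.8
   vertex 4.2 4.7 1.2
  endloop
 endfacet
 facet normal 0.048 0.614 -0.788
  outer loop
   vertex 2.2 4.6 1.0
   vertex 4.2 4.7 1.2
   vertex 1.3 3.9 0.4
  endloop
 endfacet
 facet normal -0.406 0.837 -0.367
  outer loop
   vertex 2.2 4.6 1.0
   vertex 1.3 3.9 0.4
   vertex 1.4 5.0 2.8
  endloop
 endfacet
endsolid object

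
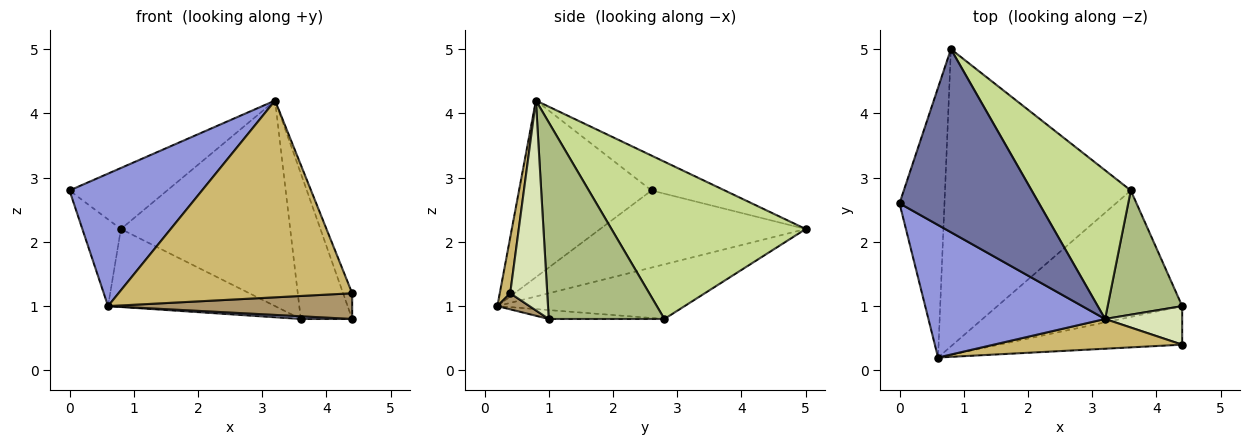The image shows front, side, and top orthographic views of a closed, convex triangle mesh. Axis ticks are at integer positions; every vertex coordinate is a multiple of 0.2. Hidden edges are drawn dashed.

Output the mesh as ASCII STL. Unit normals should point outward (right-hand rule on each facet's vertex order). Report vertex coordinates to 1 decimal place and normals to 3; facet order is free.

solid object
 facet normal -0.231 0.308 0.923
  outer loop
   vertex 3.2 0.8 4.2
   vertex 0.8 5.0 2.2
   vertex 0.0 2.6 2.8
  endloop
 endfacet
 facet normal -0.853 0.160 -0.497
  outer loop
   vertex 0.6 0.2 1.0
   vertex 0.0 2.6 2.8
   vertex 0.8 5.0 2.2
  endloop
 endfacet
 facet normal -0.577 -0.577 0.577
  outer loop
   vertex 0.6 0.2 1.0
   vertex 3.2 0.8 4.2
   vertex 0.0 2.6 2.8
  endloop
 endfacet
 facet normal -0.048 -0.021 -0.999
  outer loop
   vertex 3.6 2.8 0.8
   vertex 4.4 1.0 0.8
   vertex 0.6 0.2 1.0
  endloop
 endfacet
 facet normal -0.273 0.244 -0.930
  outer loop
   vertex 3.6 2.8 0.8
   vertex 0.6 0.2 1.0
   vertex 0.8 5.0 2.2
  endloop
 endfacet
 facet normal 0.863 0.384 0.327
  outer loop
   vertex 3.6 2.8 0.8
   vertex 3.2 0.8 4.2
   vertex 4.4 1.0 0.8
  endloop
 endfacet
 facet normal 0.681 0.593 0.429
  outer loop
   vertex 3.6 2.8 0.8
   vertex 0.8 5.0 2.2
   vertex 3.2 0.8 4.2
  endloop
 endfacet
 facet normal 0.915 0.224 0.336
  outer loop
   vertex 4.4 0.4 1.2
   vertex 4.4 1.0 0.8
   vertex 3.2 0.8 4.2
  endloop
 endfacet
 facet normal 0.073 -0.553 -0.830
  outer loop
   vertex 4.4 0.4 1.2
   vertex 0.6 0.2 1.0
   vertex 4.4 1.0 0.8
  endloop
 endfacet
 facet normal 0.044 -0.988 0.149
  outer loop
   vertex 4.4 0.4 1.2
   vertex 3.2 0.8 4.2
   vertex 0.6 0.2 1.0
  endloop
 endfacet
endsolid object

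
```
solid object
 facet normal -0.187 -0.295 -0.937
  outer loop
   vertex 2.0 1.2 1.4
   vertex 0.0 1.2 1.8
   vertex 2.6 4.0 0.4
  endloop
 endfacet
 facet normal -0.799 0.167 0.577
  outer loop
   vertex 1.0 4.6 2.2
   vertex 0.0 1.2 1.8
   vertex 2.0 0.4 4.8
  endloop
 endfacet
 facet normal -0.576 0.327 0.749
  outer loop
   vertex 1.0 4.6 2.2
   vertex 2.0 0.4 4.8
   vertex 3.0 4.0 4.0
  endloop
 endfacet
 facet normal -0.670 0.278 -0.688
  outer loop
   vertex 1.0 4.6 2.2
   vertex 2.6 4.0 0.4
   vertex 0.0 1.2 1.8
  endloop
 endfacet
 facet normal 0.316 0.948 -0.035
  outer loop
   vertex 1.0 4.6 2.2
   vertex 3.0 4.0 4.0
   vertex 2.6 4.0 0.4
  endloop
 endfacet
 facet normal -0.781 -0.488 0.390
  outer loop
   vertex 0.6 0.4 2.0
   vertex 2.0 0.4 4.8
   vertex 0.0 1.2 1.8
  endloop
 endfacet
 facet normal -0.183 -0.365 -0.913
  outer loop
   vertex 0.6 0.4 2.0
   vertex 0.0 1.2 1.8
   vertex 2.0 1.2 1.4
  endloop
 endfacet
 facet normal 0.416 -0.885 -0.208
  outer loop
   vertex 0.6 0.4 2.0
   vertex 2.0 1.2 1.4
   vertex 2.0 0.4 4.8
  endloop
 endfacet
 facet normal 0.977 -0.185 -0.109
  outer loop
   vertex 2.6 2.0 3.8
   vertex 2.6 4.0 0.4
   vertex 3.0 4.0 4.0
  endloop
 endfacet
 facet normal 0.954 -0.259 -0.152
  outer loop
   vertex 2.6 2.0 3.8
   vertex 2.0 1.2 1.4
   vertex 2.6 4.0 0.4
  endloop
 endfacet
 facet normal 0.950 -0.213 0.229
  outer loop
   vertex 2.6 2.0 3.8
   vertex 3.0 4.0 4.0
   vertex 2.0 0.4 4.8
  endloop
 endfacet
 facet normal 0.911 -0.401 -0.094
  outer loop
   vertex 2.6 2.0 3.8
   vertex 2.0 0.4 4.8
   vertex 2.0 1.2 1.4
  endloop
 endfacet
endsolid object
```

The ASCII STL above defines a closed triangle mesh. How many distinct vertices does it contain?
8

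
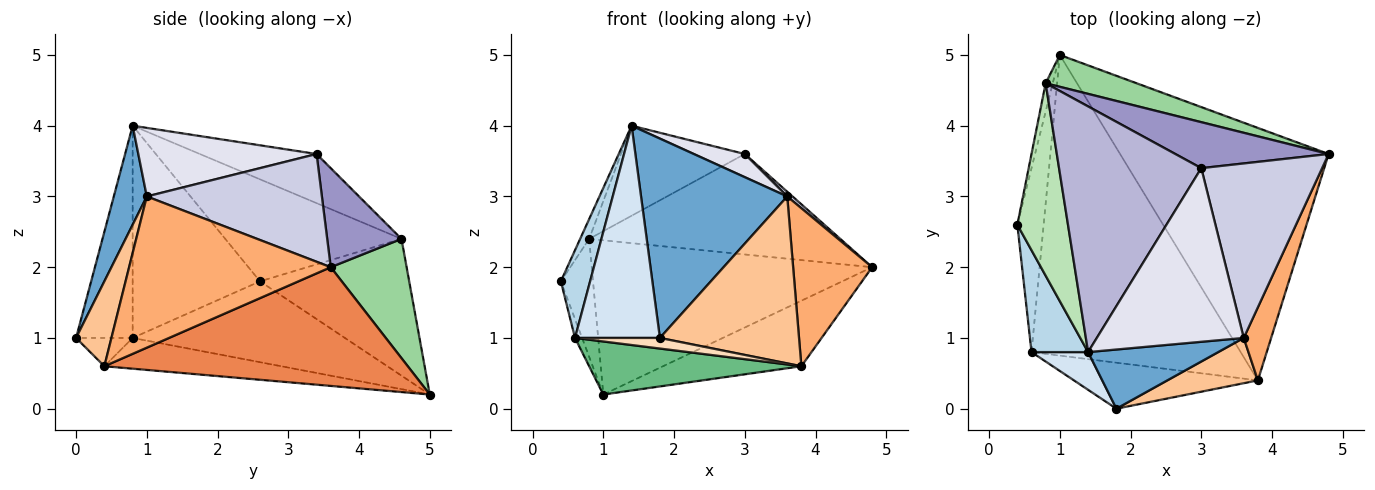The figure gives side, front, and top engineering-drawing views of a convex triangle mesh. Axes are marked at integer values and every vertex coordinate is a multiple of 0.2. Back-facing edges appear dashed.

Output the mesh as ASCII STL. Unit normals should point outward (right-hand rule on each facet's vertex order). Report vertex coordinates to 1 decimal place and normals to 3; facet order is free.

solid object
 facet normal 0.212 -0.937 0.278
  outer loop
   vertex 3.6 1.0 3.0
   vertex 1.4 0.8 4.0
   vertex 1.8 0.0 1.0
  endloop
 endfacet
 facet normal -0.951 0.032 -0.309
  outer loop
   vertex 0.6 0.8 1.0
   vertex 0.4 2.6 1.8
   vertex 1.0 5.0 0.2
  endloop
 endfacet
 facet normal -0.943 -0.217 0.252
  outer loop
   vertex 0.6 0.8 1.0
   vertex 1.4 0.8 4.0
   vertex 0.4 2.6 1.8
  endloop
 endfacet
 facet normal -0.549 -0.823 0.146
  outer loop
   vertex 0.6 0.8 1.0
   vertex 1.8 0.0 1.0
   vertex 1.4 0.8 4.0
  endloop
 endfacet
 facet normal 0.483 0.220 -0.848
  outer loop
   vertex 3.8 0.4 0.6
   vertex 1.0 5.0 0.2
   vertex 4.8 3.6 2.0
  endloop
 endfacet
 facet normal 0.918 -0.360 0.166
  outer loop
   vertex 3.8 0.4 0.6
   vertex 4.8 3.6 2.0
   vertex 3.6 1.0 3.0
  endloop
 endfacet
 facet normal 0.238 -0.937 0.254
  outer loop
   vertex 3.8 0.4 0.6
   vertex 3.6 1.0 3.0
   vertex 1.8 0.0 1.0
  endloop
 endfacet
 facet normal -0.148 -0.222 -0.964
  outer loop
   vertex 3.8 0.4 0.6
   vertex 1.8 0.0 1.0
   vertex 0.6 0.8 1.0
  endloop
 endfacet
 facet normal -0.143 -0.172 -0.975
  outer loop
   vertex 3.8 0.4 0.6
   vertex 0.6 0.8 1.0
   vertex 1.0 5.0 0.2
  endloop
 endfacet
 facet normal 0.256 0.947 0.195
  outer loop
   vertex 0.8 4.6 2.4
   vertex 4.8 3.6 2.0
   vertex 1.0 5.0 0.2
  endloop
 endfacet
 facet normal -0.895 0.046 0.444
  outer loop
   vertex 0.8 4.6 2.4
   vertex 0.4 2.6 1.8
   vertex 1.4 0.8 4.0
  endloop
 endfacet
 facet normal -0.976 0.210 -0.050
  outer loop
   vertex 0.8 4.6 2.4
   vertex 1.0 5.0 0.2
   vertex 0.4 2.6 1.8
  endloop
 endfacet
 facet normal 0.260 0.878 0.402
  outer loop
   vertex 3.0 3.4 3.6
   vertex 4.8 3.6 2.0
   vertex 0.8 4.6 2.4
  endloop
 endfacet
 facet normal -0.309 0.327 0.893
  outer loop
   vertex 3.0 3.4 3.6
   vertex 0.8 4.6 2.4
   vertex 1.4 0.8 4.0
  endloop
 endfacet
 facet normal 0.665 -0.020 0.746
  outer loop
   vertex 3.0 3.4 3.6
   vertex 3.6 1.0 3.0
   vertex 4.8 3.6 2.0
  endloop
 endfacet
 facet normal 0.420 -0.120 0.900
  outer loop
   vertex 3.0 3.4 3.6
   vertex 1.4 0.8 4.0
   vertex 3.6 1.0 3.0
  endloop
 endfacet
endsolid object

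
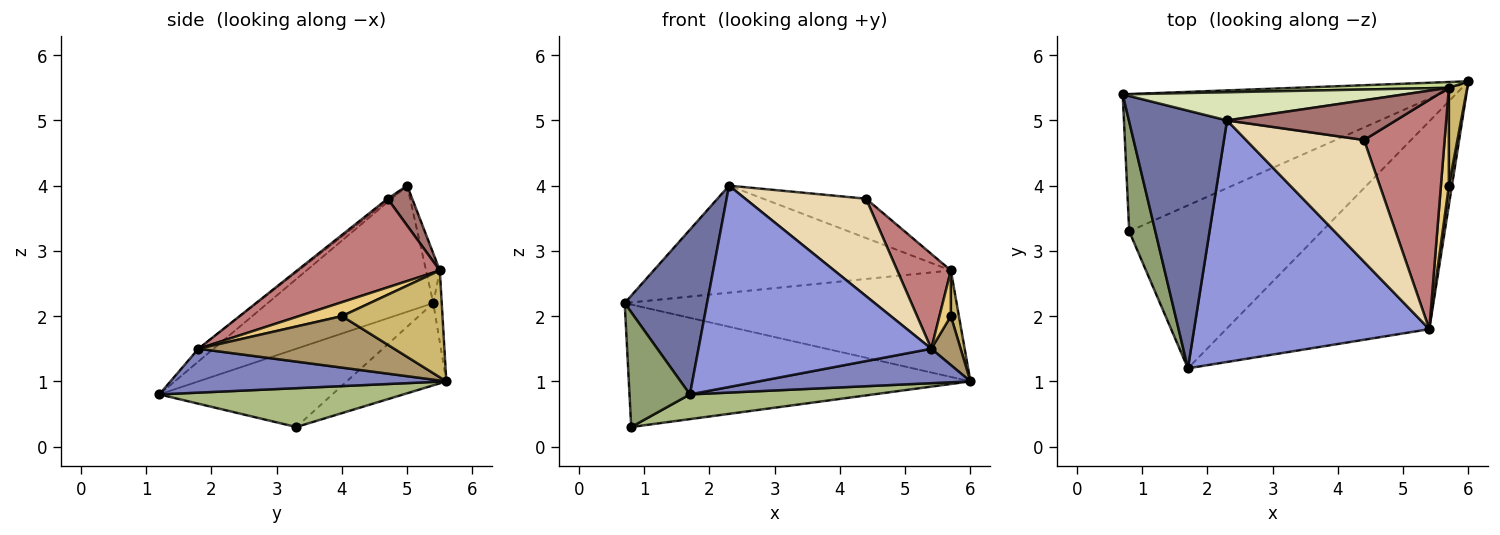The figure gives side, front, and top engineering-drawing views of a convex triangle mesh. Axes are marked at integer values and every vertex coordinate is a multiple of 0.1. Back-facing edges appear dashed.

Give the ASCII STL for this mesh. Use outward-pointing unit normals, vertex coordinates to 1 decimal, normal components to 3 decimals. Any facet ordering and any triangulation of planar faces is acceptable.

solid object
 facet normal -0.735 -0.365 0.572
  outer loop
   vertex 2.3 5.0 4.0
   vertex 0.7 5.4 2.2
   vertex 1.7 1.2 0.8
  endloop
 endfacet
 facet normal 0.208 -0.160 -0.965
  outer loop
   vertex 5.4 1.8 1.5
   vertex 1.7 1.2 0.8
   vertex 6.0 5.6 1.0
  endloop
 endfacet
 facet normal -0.041 -0.640 0.767
  outer loop
   vertex 5.4 1.8 1.5
   vertex 2.3 5.0 4.0
   vertex 1.7 1.2 0.8
  endloop
 endfacet
 facet normal -0.191 0.654 -0.732
  outer loop
   vertex 0.8 3.3 0.3
   vertex 0.7 5.4 2.2
   vertex 6.0 5.6 1.0
  endloop
 endfacet
 facet normal -0.901 -0.314 0.300
  outer loop
   vertex 0.8 3.3 0.3
   vertex 1.7 1.2 0.8
   vertex 0.7 5.4 2.2
  endloop
 endfacet
 facet normal 0.196 -0.147 -0.970
  outer loop
   vertex 0.8 3.3 0.3
   vertex 6.0 5.6 1.0
   vertex 1.7 1.2 0.8
  endloop
 endfacet
 facet normal -0.025 0.998 0.054
  outer loop
   vertex 5.7 5.5 2.7
   vertex 6.0 5.6 1.0
   vertex 0.7 5.4 2.2
  endloop
 endfacet
 facet normal -0.045 0.966 0.254
  outer loop
   vertex 5.7 5.5 2.7
   vertex 0.7 5.4 2.2
   vertex 2.3 5.0 4.0
  endloop
 endfacet
 facet normal 0.987 -0.148 0.059
  outer loop
   vertex 5.7 4.0 2.0
   vertex 5.4 1.8 1.5
   vertex 6.0 5.6 1.0
  endloop
 endfacet
 facet normal 0.983 -0.079 0.169
  outer loop
   vertex 5.7 4.0 2.0
   vertex 6.0 5.6 1.0
   vertex 5.7 5.5 2.7
  endloop
 endfacet
 facet normal 0.847 -0.225 0.482
  outer loop
   vertex 5.7 4.0 2.0
   vertex 5.7 5.5 2.7
   vertex 5.4 1.8 1.5
  endloop
 endfacet
 facet normal -0.015 -0.624 0.781
  outer loop
   vertex 4.4 4.7 3.8
   vertex 2.3 5.0 4.0
   vertex 5.4 1.8 1.5
  endloop
 endfacet
 facet normal 0.166 0.694 0.701
  outer loop
   vertex 4.4 4.7 3.8
   vertex 5.7 5.5 2.7
   vertex 2.3 5.0 4.0
  endloop
 endfacet
 facet normal 0.713 -0.268 0.648
  outer loop
   vertex 4.4 4.7 3.8
   vertex 5.4 1.8 1.5
   vertex 5.7 5.5 2.7
  endloop
 endfacet
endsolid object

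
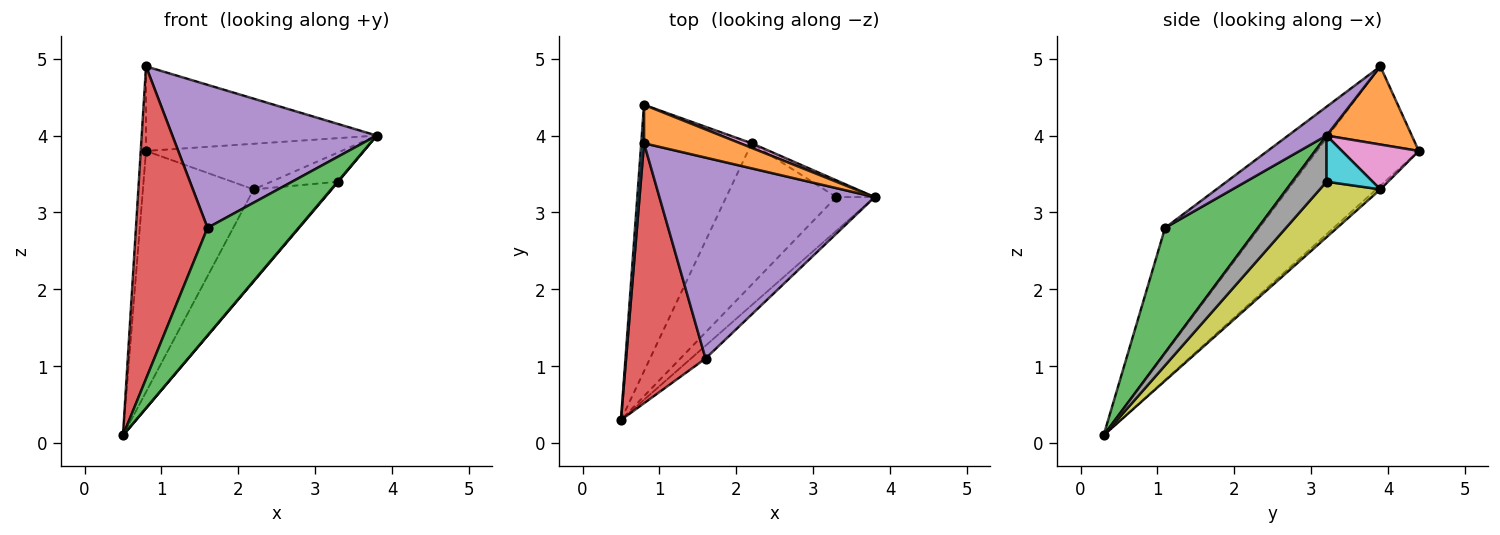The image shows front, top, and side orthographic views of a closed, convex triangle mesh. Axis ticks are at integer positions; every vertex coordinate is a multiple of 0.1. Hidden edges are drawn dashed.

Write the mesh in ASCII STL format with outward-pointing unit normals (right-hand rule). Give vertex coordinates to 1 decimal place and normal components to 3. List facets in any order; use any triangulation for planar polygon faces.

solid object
 facet normal -0.998 0.052 0.024
  outer loop
   vertex 0.8 3.9 4.9
   vertex 0.8 4.4 3.8
   vertex 0.5 0.3 0.1
  endloop
 endfacet
 facet normal 0.319 0.863 0.392
  outer loop
   vertex 0.8 3.9 4.9
   vertex 3.8 3.2 4.0
   vertex 0.8 4.4 3.8
  endloop
 endfacet
 facet normal 0.711 -0.698 -0.083
  outer loop
   vertex 1.6 1.1 2.8
   vertex 0.5 0.3 0.1
   vertex 3.8 3.2 4.0
  endloop
 endfacet
 facet normal -0.711 -0.541 0.450
  outer loop
   vertex 1.6 1.1 2.8
   vertex 0.8 3.9 4.9
   vertex 0.5 0.3 0.1
  endloop
 endfacet
 facet normal 0.108 -0.576 0.810
  outer loop
   vertex 1.6 1.1 2.8
   vertex 3.8 3.2 4.0
   vertex 0.8 3.9 4.9
  endloop
 endfacet
 facet normal -0.025 0.671 -0.741
  outer loop
   vertex 2.2 3.9 3.3
   vertex 0.5 0.3 0.1
   vertex 0.8 4.4 3.8
  endloop
 endfacet
 facet normal 0.364 0.927 0.094
  outer loop
   vertex 2.2 3.9 3.3
   vertex 0.8 4.4 3.8
   vertex 3.8 3.2 4.0
  endloop
 endfacet
 facet normal 0.768 -0.013 -0.640
  outer loop
   vertex 3.3 3.2 3.4
   vertex 3.8 3.2 4.0
   vertex 0.5 0.3 0.1
  endloop
 endfacet
 facet normal 0.390 0.502 -0.772
  outer loop
   vertex 3.3 3.2 3.4
   vertex 0.5 0.3 0.1
   vertex 2.2 3.9 3.3
  endloop
 endfacet
 facet normal 0.513 0.745 -0.427
  outer loop
   vertex 3.3 3.2 3.4
   vertex 2.2 3.9 3.3
   vertex 3.8 3.2 4.0
  endloop
 endfacet
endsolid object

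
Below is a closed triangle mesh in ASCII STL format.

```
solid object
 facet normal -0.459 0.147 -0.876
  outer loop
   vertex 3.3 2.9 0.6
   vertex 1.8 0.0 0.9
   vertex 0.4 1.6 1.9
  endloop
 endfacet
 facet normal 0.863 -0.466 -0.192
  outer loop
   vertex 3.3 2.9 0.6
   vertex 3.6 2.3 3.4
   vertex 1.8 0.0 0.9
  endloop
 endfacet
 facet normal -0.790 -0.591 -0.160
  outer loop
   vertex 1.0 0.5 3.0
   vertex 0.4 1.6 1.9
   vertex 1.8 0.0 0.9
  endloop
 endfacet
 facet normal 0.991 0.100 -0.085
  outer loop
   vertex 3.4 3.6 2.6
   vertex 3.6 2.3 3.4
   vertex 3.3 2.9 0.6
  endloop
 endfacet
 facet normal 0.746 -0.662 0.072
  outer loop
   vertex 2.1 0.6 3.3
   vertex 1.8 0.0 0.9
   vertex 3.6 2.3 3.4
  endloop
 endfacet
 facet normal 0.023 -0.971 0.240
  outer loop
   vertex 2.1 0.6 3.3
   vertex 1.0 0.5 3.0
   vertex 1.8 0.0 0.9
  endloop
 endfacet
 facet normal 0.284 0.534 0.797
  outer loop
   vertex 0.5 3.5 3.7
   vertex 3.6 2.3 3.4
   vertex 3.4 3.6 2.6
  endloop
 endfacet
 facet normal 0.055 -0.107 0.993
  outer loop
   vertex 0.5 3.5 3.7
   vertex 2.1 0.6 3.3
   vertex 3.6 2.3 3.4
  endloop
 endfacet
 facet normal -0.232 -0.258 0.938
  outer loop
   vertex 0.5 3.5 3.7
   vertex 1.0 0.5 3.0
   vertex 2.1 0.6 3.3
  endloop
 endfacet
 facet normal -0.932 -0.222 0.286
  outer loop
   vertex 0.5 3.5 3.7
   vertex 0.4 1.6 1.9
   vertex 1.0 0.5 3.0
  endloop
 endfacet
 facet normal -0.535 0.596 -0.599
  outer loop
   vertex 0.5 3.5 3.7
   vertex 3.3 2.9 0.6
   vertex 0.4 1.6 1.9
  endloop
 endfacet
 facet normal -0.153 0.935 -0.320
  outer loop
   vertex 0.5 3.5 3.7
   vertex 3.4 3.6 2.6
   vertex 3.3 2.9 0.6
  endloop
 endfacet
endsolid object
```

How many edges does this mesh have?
18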